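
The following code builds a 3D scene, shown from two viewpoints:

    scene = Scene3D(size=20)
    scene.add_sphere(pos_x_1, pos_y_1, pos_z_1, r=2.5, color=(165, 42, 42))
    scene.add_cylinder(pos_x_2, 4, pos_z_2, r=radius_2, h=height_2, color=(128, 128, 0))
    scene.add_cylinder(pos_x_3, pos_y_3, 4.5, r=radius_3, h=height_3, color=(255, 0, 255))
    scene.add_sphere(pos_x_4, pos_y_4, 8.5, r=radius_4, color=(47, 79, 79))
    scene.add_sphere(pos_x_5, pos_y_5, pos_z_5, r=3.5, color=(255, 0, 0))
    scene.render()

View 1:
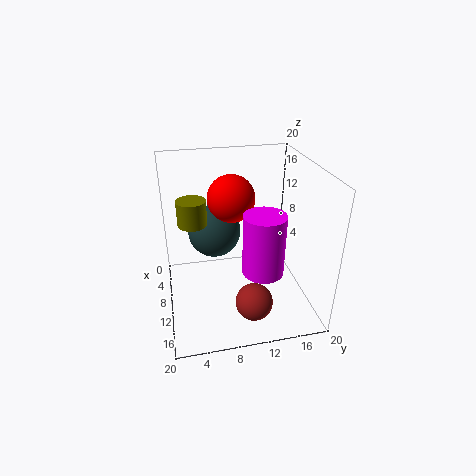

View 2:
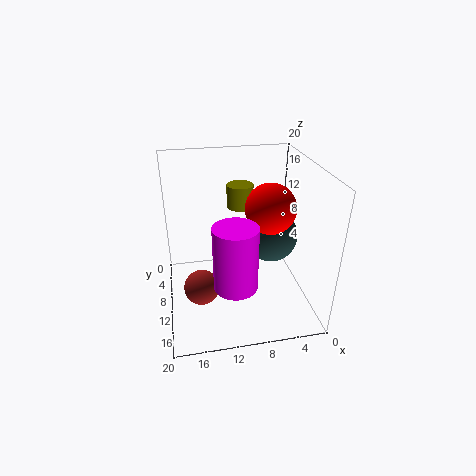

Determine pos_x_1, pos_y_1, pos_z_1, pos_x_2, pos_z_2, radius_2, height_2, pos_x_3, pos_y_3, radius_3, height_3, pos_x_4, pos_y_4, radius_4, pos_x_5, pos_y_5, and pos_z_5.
pos_x_1 = 15.5, pos_y_1 = 11, pos_z_1 = 3, pos_x_2 = 8.5, pos_z_2 = 12, radius_2 = 2, height_2 = 3.5, pos_x_3 = 11, pos_y_3 = 13.5, radius_3 = 3, height_3 = 9, pos_x_4 = 4.5, pos_y_4 = 7.5, radius_4 = 4, pos_x_5 = 5.5, pos_y_5 = 10, pos_z_5 = 14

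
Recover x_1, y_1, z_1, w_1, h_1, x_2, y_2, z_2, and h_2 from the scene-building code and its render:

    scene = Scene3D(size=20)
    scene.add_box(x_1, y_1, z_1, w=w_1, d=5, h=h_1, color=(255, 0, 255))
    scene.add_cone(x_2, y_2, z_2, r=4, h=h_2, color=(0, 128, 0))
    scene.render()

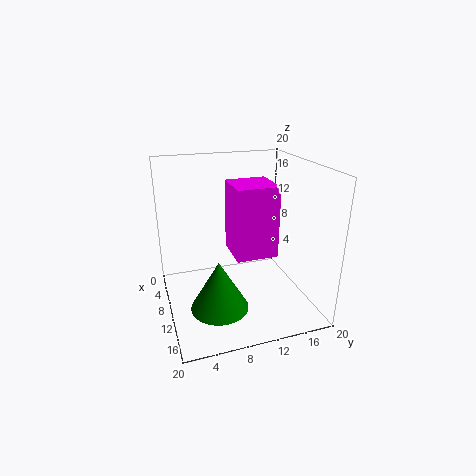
x_1 = 12.5
y_1 = 7.5
z_1 = 10.5
w_1 = 5
h_1 = 8.5
x_2 = 12.5
y_2 = 6.5
z_2 = 1
h_2 = 7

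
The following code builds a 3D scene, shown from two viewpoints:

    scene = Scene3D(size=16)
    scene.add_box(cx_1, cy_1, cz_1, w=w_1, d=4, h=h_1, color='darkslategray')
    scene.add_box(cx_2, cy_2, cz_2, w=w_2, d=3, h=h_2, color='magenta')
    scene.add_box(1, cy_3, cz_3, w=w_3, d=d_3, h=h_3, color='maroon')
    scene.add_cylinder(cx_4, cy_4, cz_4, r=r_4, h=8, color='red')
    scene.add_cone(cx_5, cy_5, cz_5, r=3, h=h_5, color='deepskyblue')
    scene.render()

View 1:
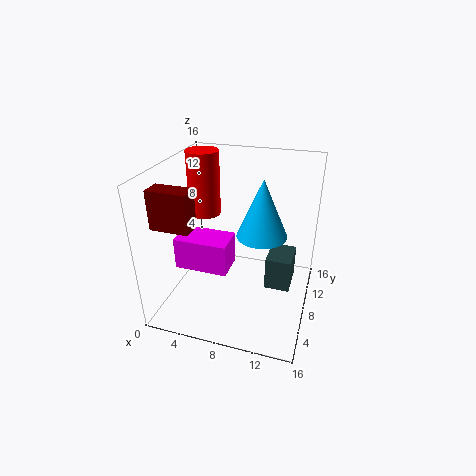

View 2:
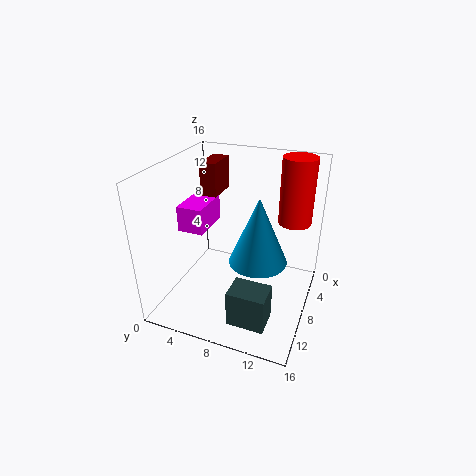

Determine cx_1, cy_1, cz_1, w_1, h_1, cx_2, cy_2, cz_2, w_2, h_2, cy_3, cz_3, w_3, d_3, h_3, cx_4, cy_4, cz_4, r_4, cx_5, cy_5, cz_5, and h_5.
cx_1 = 11; cy_1 = 9; cz_1 = 1; w_1 = 3; h_1 = 4; cx_2 = 4; cy_2 = 1; cz_2 = 8; w_2 = 5; h_2 = 3; cy_3 = 2; cz_3 = 11; w_3 = 4; d_3 = 2; h_3 = 4; cx_4 = 2; cy_4 = 13; cz_4 = 8; r_4 = 2; cx_5 = 10; cy_5 = 11; cz_5 = 7; h_5 = 7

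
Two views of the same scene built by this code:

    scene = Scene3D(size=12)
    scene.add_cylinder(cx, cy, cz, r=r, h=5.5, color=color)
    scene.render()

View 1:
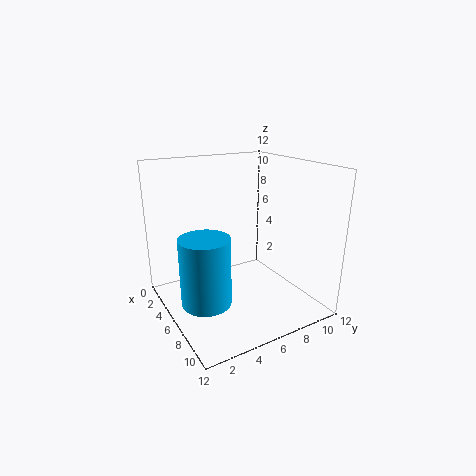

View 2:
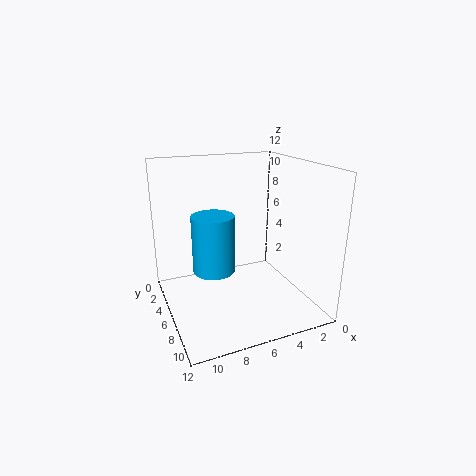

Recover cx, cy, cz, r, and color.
cx = 7
cy = 2.5
cz = 1.5
r = 2
color = 'deepskyblue'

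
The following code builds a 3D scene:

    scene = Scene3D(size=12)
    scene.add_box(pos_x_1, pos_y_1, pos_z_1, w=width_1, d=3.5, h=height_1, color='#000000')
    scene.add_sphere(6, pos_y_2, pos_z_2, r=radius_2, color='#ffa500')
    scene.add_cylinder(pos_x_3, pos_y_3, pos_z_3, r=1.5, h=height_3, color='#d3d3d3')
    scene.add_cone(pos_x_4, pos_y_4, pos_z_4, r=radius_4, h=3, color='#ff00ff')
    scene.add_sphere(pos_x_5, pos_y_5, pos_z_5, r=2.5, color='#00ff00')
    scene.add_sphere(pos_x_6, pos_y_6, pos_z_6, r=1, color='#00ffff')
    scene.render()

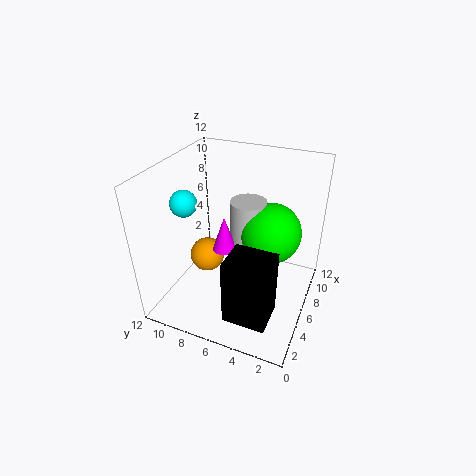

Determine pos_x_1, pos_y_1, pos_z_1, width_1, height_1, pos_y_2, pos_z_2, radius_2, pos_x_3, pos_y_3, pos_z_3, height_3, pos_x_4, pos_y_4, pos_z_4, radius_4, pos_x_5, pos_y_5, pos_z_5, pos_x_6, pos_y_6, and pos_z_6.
pos_x_1 = 1.5; pos_y_1 = 2; pos_z_1 = 1; width_1 = 3; height_1 = 5.5; pos_y_2 = 9; pos_z_2 = 3.5; radius_2 = 1.5; pos_x_3 = 7; pos_y_3 = 5.5; pos_z_3 = 4.5; height_3 = 4.5; pos_x_4 = 5.5; pos_y_4 = 7; pos_z_4 = 5; radius_4 = 1; pos_x_5 = 7; pos_y_5 = 3.5; pos_z_5 = 6.5; pos_x_6 = 3; pos_y_6 = 9; pos_z_6 = 10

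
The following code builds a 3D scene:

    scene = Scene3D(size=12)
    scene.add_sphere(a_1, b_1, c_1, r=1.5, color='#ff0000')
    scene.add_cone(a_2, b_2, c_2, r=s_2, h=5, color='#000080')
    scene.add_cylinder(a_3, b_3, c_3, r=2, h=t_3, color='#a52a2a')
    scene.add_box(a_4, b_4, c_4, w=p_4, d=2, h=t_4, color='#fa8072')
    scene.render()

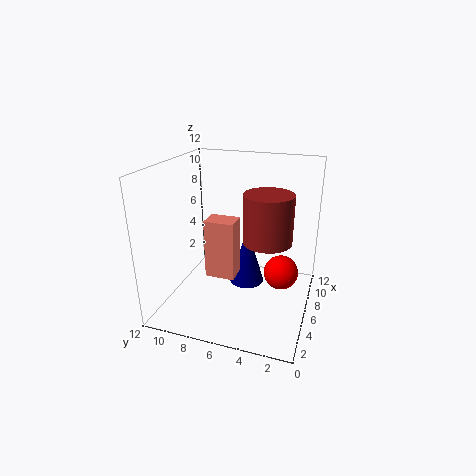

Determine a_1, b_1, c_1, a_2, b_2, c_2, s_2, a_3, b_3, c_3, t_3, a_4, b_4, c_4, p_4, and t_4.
a_1 = 7.5
b_1 = 2.5
c_1 = 2.5
a_2 = 7
b_2 = 5.5
c_2 = 1.5
s_2 = 1.5
a_3 = 6
b_3 = 3.5
c_3 = 6
t_3 = 4
a_4 = 0.5
b_4 = 4.5
c_4 = 5.5
p_4 = 1.5
t_4 = 4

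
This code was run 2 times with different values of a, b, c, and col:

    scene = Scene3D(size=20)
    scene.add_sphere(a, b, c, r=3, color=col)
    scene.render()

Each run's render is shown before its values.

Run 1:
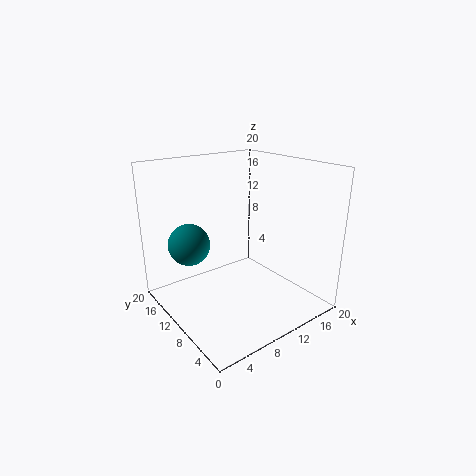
a = 5, b = 15, c = 8.5, col = 'teal'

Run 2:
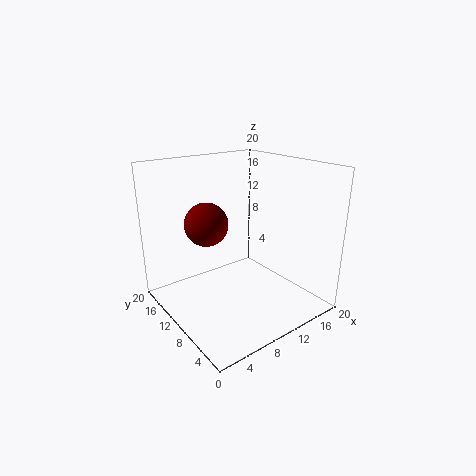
a = 6.5, b = 12.5, c = 12, col = 'maroon'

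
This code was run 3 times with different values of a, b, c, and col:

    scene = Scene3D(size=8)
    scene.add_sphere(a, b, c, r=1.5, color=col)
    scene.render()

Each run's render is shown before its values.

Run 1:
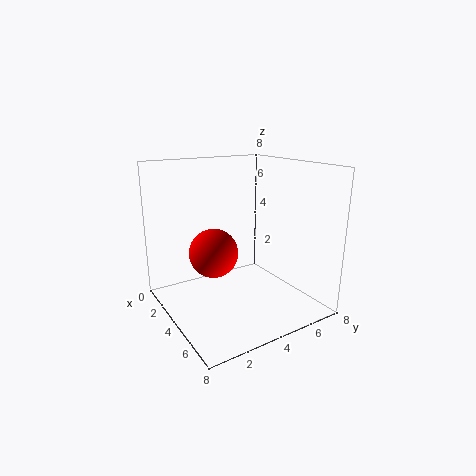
a = 2; b = 3.5; c = 2.5; col = 'red'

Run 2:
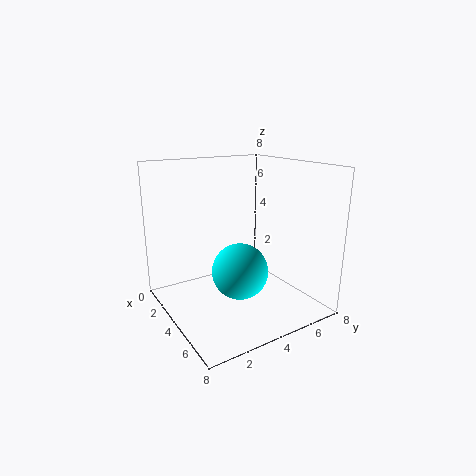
a = 5; b = 3.5; c = 2.5; col = 'cyan'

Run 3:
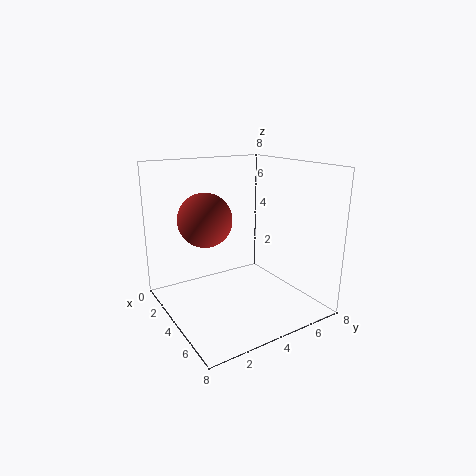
a = 3; b = 2.5; c = 5; col = 'brown'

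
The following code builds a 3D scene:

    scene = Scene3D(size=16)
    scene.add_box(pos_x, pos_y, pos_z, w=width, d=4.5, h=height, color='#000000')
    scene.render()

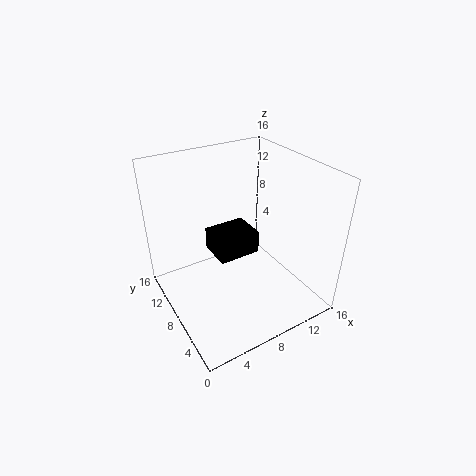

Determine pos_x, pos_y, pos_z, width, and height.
pos_x = 7.5
pos_y = 11
pos_z = 2.5
width = 5.5
height = 3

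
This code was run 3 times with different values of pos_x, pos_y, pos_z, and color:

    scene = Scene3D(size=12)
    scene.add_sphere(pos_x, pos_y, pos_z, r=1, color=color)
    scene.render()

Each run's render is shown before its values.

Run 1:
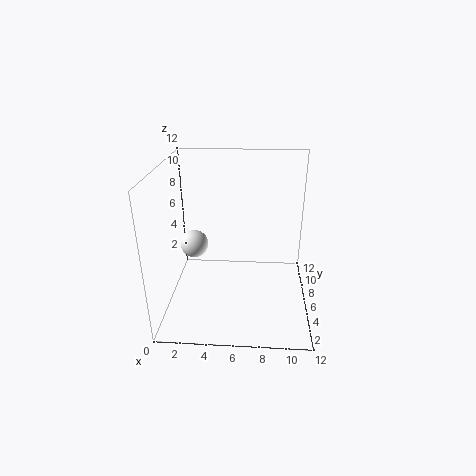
pos_x = 3
pos_y = 3
pos_z = 7
color = 'white'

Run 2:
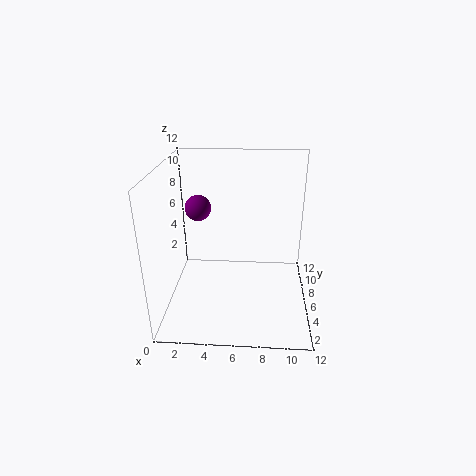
pos_x = 3
pos_y = 5
pos_z = 9
color = 'purple'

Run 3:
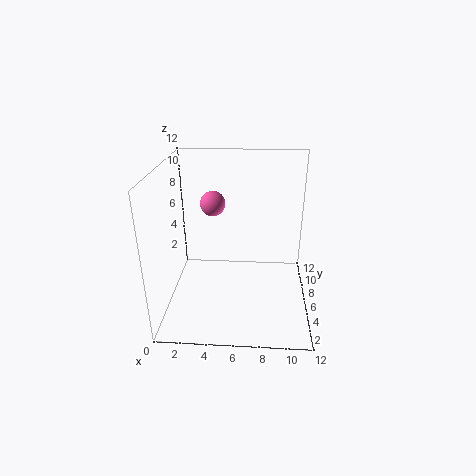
pos_x = 4
pos_y = 6
pos_z = 9
color = 'hotpink'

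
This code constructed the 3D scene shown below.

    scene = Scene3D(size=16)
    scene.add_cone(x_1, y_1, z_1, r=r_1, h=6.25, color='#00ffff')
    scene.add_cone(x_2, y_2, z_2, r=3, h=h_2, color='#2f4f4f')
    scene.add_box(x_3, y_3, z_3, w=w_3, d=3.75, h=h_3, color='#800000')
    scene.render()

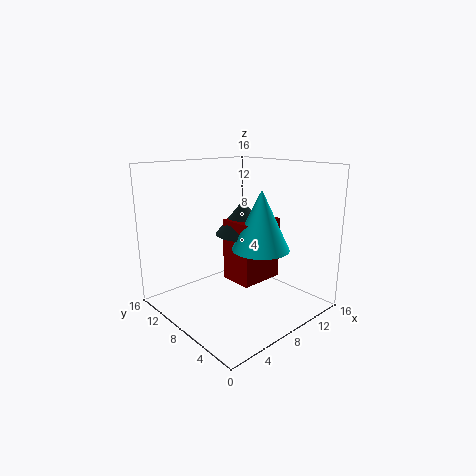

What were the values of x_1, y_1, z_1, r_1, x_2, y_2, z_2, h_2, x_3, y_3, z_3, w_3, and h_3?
x_1 = 8.25
y_1 = 4.75
z_1 = 7.5
r_1 = 3
x_2 = 8.5
y_2 = 7.75
z_2 = 8.5
h_2 = 3.75
x_3 = 6.5
y_3 = 5
z_3 = 3.5
w_3 = 5
h_3 = 6.75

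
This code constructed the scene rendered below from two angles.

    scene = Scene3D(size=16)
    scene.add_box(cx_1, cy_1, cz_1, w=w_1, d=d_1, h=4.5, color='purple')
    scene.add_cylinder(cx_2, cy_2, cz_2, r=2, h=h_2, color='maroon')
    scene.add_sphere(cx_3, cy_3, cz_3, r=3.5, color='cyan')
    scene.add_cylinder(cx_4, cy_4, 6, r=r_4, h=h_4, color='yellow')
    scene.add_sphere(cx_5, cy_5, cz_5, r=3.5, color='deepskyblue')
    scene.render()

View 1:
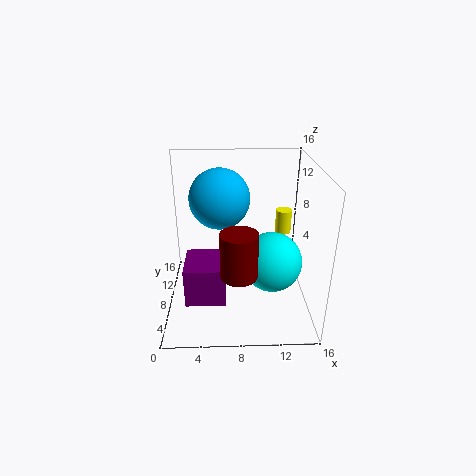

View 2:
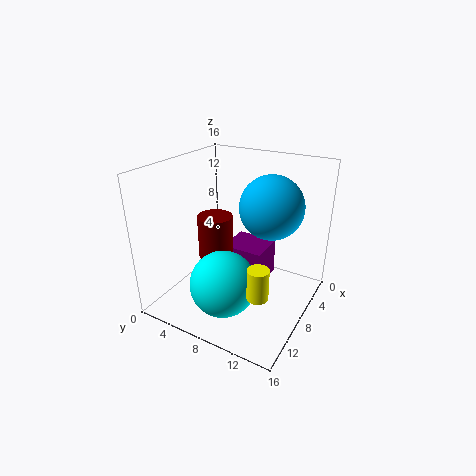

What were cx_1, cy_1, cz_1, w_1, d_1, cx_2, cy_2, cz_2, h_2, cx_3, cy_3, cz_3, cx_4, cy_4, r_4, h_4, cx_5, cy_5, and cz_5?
cx_1 = 2; cy_1 = 5; cz_1 = 1; w_1 = 4.5; d_1 = 5; cx_2 = 8; cy_2 = 5; cz_2 = 5; h_2 = 5; cx_3 = 12; cy_3 = 8.5; cz_3 = 4.5; cx_4 = 14; cy_4 = 13.5; r_4 = 1; h_4 = 3; cx_5 = 6; cy_5 = 11; cz_5 = 11.5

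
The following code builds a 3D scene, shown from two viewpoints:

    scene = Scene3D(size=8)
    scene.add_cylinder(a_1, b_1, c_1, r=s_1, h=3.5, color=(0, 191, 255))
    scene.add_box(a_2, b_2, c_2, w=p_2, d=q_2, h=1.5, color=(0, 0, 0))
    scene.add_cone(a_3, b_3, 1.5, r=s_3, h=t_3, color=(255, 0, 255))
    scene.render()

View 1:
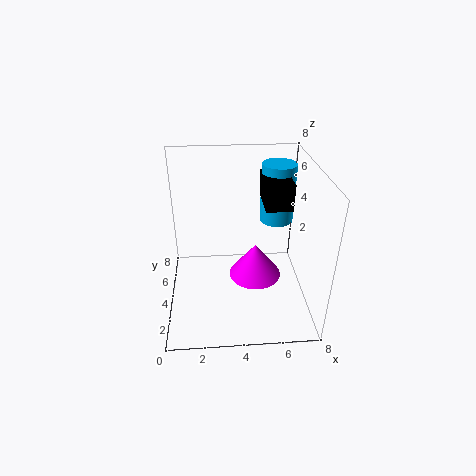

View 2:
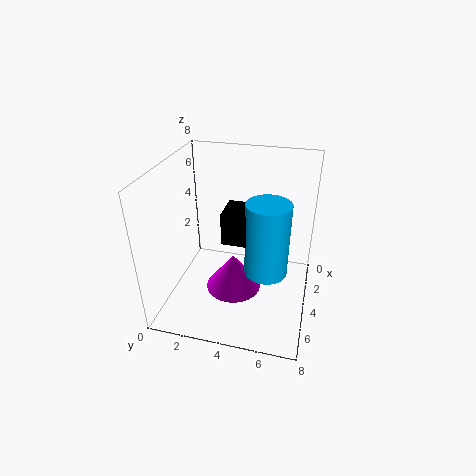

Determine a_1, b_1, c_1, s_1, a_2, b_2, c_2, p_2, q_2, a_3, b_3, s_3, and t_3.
a_1 = 6.5, b_1 = 6, c_1 = 4, s_1 = 1, a_2 = 5.5, b_2 = 4, c_2 = 5.5, p_2 = 1.5, q_2 = 2.5, a_3 = 5, b_3 = 4, s_3 = 1.5, t_3 = 2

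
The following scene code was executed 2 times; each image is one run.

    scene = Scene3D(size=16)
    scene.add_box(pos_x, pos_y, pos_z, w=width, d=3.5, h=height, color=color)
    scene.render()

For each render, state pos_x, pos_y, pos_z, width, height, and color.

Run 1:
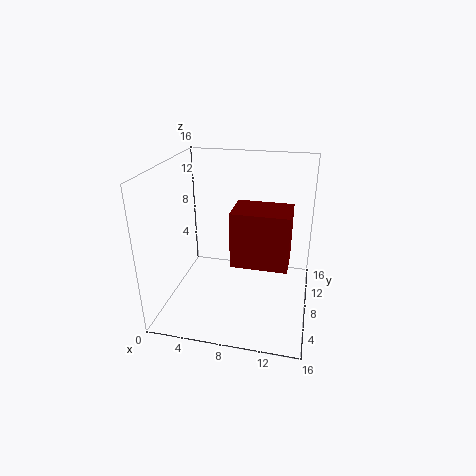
pos_x = 9
pos_y = 0.5
pos_z = 9
width = 5
height = 5
color = 'maroon'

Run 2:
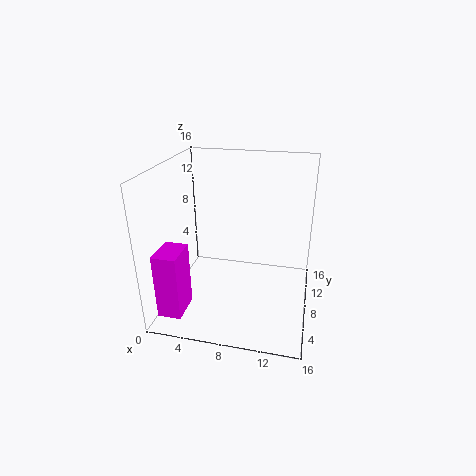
pos_x = 1
pos_y = 1
pos_z = 1.5
width = 2.5
height = 7
color = 'magenta'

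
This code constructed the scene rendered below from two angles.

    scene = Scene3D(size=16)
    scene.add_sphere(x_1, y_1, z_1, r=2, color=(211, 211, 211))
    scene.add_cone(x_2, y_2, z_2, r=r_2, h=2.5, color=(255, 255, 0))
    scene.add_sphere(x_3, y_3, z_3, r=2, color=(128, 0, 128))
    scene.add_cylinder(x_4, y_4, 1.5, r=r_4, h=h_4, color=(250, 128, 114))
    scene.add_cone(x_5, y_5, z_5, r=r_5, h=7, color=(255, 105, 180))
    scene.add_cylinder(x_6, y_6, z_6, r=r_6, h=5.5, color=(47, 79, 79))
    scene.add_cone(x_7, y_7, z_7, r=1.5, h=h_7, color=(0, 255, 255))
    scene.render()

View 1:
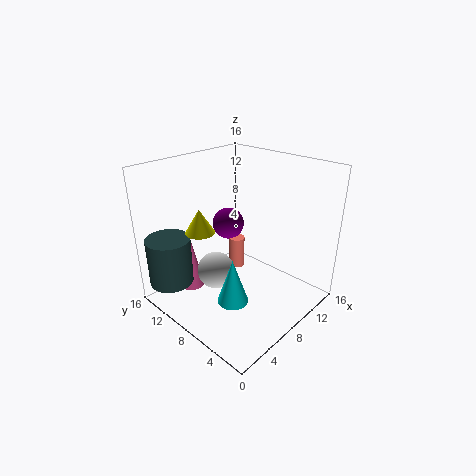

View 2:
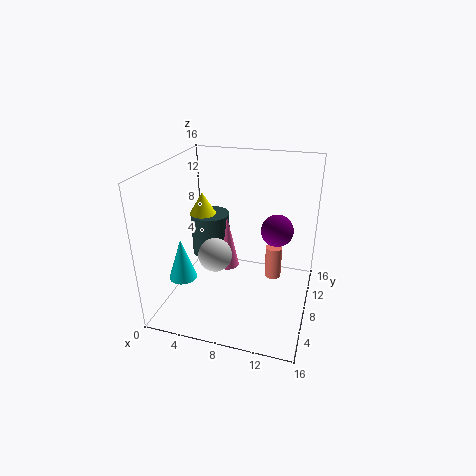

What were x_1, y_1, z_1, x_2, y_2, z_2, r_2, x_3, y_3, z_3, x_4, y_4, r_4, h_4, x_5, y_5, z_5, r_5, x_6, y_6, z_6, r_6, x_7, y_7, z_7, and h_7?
x_1 = 5
y_1 = 8.5
z_1 = 5
x_2 = 3.5
y_2 = 9
z_2 = 10
r_2 = 1.5
x_3 = 11.5
y_3 = 13
z_3 = 7
x_4 = 11.5
y_4 = 11.5
r_4 = 1
h_4 = 4
x_5 = 5
y_5 = 13
z_5 = 1
r_5 = 1.5
x_6 = 2.5
y_6 = 13.5
z_6 = 2.5
r_6 = 2.5
x_7 = 3
y_7 = 4
z_7 = 4.5
h_7 = 4.5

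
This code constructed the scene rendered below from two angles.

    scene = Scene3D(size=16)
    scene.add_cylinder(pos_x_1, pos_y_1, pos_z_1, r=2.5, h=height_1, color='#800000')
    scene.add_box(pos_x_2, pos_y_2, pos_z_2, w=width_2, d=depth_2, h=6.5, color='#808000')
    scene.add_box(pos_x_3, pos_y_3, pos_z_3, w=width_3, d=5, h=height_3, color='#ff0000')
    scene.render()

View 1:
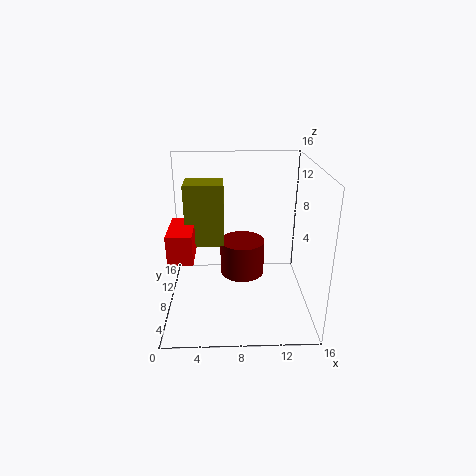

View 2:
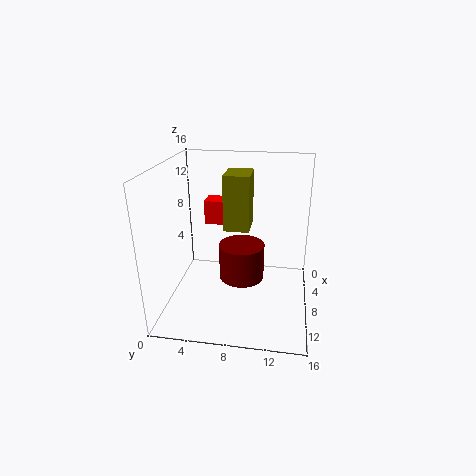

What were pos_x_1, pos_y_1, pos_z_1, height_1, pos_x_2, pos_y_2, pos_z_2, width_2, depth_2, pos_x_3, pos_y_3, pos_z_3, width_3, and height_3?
pos_x_1 = 8.5
pos_y_1 = 8.5
pos_z_1 = 3.5
height_1 = 4
pos_x_2 = 2.5
pos_y_2 = 6
pos_z_2 = 8
width_2 = 4
depth_2 = 3
pos_x_3 = 1
pos_y_3 = 3
pos_z_3 = 7.5
width_3 = 2.5
height_3 = 3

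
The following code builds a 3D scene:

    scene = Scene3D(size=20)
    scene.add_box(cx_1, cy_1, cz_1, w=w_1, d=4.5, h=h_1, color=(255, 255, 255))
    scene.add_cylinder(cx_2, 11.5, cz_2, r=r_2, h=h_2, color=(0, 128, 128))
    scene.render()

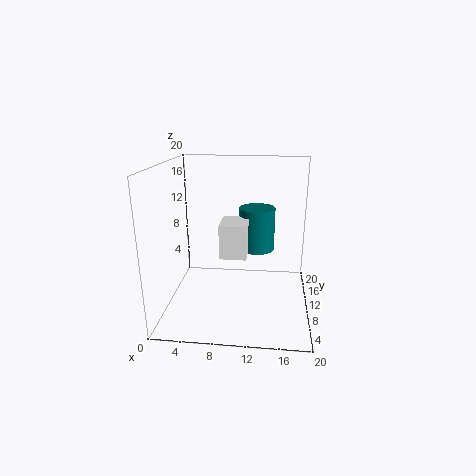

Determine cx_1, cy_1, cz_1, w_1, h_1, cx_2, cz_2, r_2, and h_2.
cx_1 = 8; cy_1 = 6; cz_1 = 8.5; w_1 = 3.5; h_1 = 4.5; cx_2 = 12.5; cz_2 = 8; r_2 = 2.5; h_2 = 6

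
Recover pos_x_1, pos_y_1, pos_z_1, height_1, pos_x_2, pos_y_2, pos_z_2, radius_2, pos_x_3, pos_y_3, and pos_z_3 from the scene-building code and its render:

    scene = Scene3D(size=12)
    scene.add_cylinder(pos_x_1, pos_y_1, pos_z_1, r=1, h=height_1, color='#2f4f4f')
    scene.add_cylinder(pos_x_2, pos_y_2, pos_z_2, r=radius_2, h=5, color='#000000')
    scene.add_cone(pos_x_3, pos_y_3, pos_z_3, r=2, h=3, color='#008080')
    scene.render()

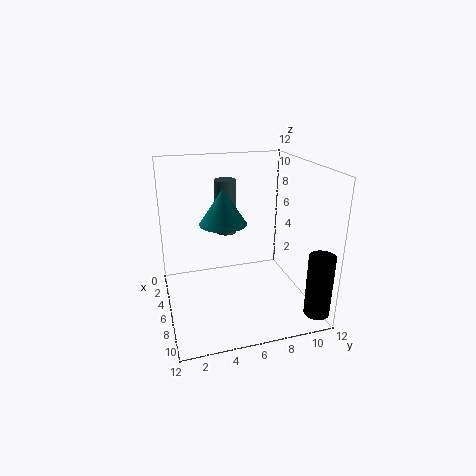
pos_x_1 = 2, pos_y_1 = 6, pos_z_1 = 5, height_1 = 5, pos_x_2 = 11, pos_y_2 = 11, pos_z_2 = 1, radius_2 = 1, pos_x_3 = 5, pos_y_3 = 5, pos_z_3 = 7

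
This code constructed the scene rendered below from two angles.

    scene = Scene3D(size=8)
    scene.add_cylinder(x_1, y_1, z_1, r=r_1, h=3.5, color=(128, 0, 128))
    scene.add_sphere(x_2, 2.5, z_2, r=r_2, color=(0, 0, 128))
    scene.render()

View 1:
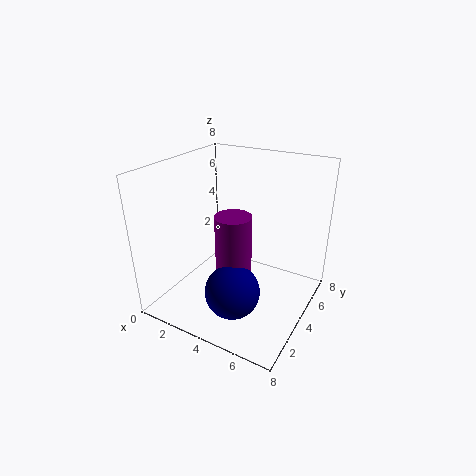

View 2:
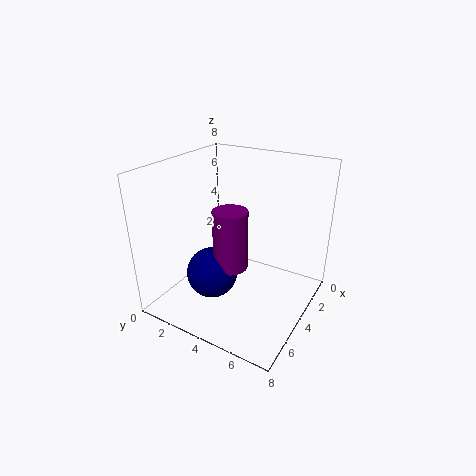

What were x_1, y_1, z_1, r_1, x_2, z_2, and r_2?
x_1 = 4, y_1 = 3.5, z_1 = 2, r_1 = 1, x_2 = 4.5, z_2 = 1.5, r_2 = 1.5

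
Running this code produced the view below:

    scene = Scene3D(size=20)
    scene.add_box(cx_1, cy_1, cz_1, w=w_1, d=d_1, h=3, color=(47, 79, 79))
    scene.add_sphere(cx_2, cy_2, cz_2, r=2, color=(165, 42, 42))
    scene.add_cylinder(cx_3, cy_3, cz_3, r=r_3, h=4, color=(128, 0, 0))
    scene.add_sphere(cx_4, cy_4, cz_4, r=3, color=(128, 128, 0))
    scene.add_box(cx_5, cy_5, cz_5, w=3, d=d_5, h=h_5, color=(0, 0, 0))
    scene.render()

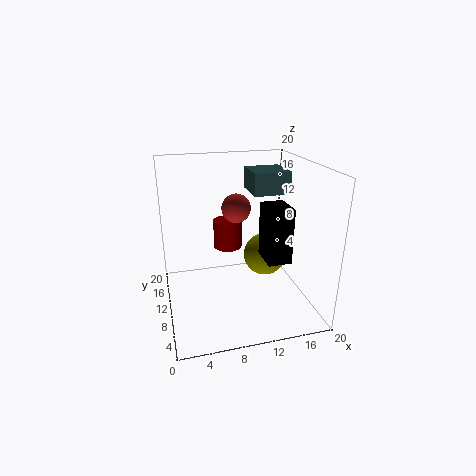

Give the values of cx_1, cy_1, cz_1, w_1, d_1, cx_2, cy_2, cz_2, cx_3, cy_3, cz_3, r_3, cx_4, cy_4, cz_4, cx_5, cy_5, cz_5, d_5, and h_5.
cx_1 = 12, cy_1 = 9, cz_1 = 16, w_1 = 5, d_1 = 5, cx_2 = 10, cy_2 = 11, cz_2 = 14, cx_3 = 9, cy_3 = 12, cz_3 = 8, r_3 = 2, cx_4 = 14, cy_4 = 10, cz_4 = 7, cx_5 = 12, cy_5 = 3, cz_5 = 9, d_5 = 4, h_5 = 7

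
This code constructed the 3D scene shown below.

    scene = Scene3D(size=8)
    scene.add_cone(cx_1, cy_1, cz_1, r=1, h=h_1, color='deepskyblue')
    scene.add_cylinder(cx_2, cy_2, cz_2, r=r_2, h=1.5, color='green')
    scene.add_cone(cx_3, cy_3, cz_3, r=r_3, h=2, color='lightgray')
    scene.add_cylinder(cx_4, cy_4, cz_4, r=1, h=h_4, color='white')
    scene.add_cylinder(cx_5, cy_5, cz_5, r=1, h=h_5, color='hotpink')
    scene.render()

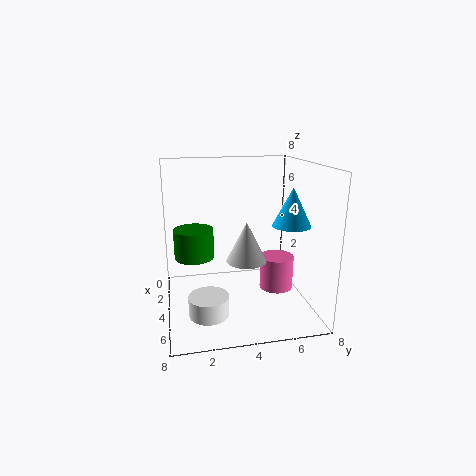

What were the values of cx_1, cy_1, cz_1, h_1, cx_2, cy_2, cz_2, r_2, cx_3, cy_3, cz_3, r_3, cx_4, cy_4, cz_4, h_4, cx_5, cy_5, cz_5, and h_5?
cx_1 = 5.5, cy_1 = 6.5, cz_1 = 5, h_1 = 2, cx_2 = 5, cy_2 = 1.5, cz_2 = 3.5, r_2 = 1, cx_3 = 6, cy_3 = 4, cz_3 = 3.5, r_3 = 1, cx_4 = 6.5, cy_4 = 2, cz_4 = 1, h_4 = 1, cx_5 = 3.5, cy_5 = 6.5, cz_5 = 0.5, h_5 = 2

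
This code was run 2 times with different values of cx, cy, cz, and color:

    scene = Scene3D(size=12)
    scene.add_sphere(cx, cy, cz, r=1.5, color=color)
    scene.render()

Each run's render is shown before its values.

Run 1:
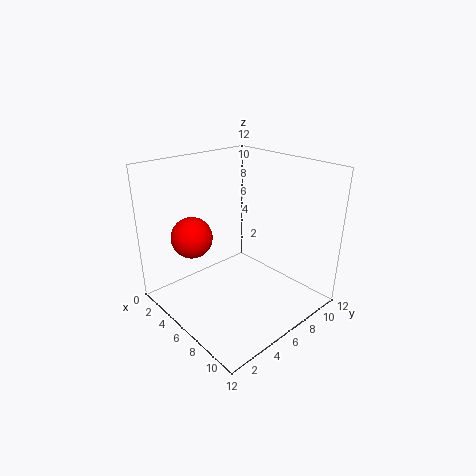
cx = 6, cy = 1.5, cz = 7.5, color = 'red'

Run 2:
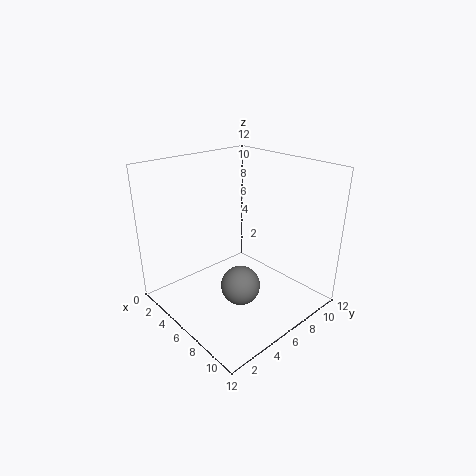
cx = 8.5, cy = 4, cz = 3.5, color = 'gray'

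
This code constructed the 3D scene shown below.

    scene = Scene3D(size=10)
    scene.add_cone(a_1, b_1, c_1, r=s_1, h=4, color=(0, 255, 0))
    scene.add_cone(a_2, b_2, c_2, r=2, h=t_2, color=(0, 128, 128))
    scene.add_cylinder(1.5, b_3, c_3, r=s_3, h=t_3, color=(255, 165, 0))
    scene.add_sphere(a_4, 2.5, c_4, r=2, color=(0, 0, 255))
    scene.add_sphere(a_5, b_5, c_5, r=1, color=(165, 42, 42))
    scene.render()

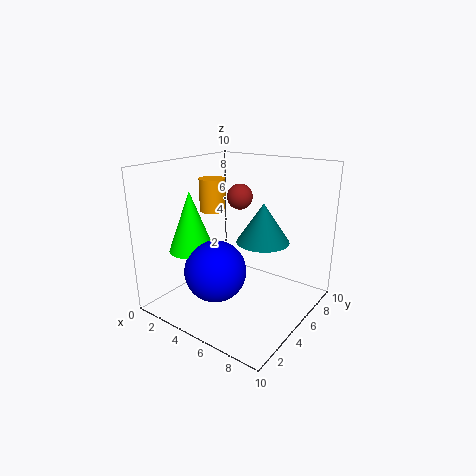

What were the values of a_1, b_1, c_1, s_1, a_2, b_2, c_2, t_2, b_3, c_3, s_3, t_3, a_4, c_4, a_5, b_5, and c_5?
a_1 = 3; b_1 = 2.5; c_1 = 4.5; s_1 = 1.5; a_2 = 5.5; b_2 = 7.5; c_2 = 4; t_2 = 3; b_3 = 6.5; c_3 = 6; s_3 = 1; t_3 = 2.5; a_4 = 5; c_4 = 3.5; a_5 = 3; b_5 = 8; c_5 = 7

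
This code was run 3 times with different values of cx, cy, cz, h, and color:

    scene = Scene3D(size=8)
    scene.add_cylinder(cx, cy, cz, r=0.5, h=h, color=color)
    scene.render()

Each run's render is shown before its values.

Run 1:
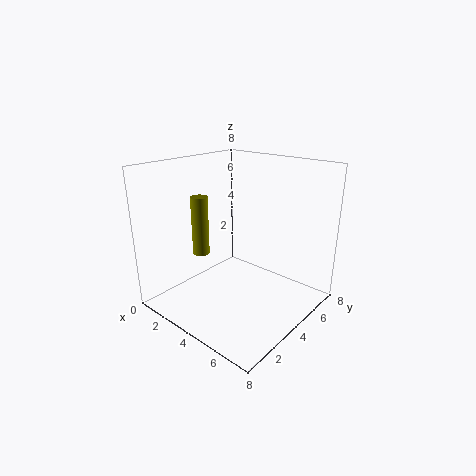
cx = 1.5, cy = 3.5, cz = 2.5, h = 3.5, color = 'olive'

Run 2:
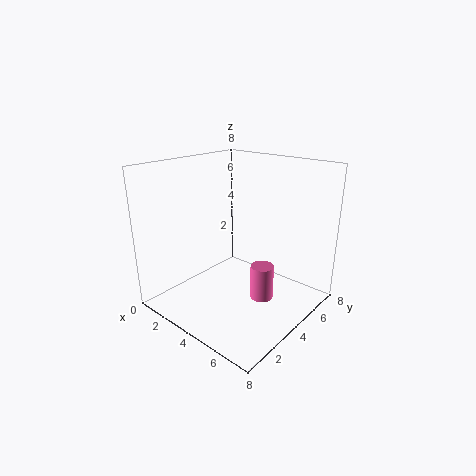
cx = 7.5, cy = 1.5, cz = 3, h = 1.5, color = 'hotpink'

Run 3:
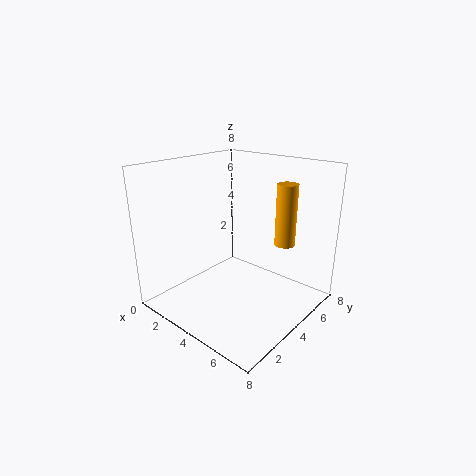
cx = 7, cy = 4, cz = 4.5, h = 3, color = 'orange'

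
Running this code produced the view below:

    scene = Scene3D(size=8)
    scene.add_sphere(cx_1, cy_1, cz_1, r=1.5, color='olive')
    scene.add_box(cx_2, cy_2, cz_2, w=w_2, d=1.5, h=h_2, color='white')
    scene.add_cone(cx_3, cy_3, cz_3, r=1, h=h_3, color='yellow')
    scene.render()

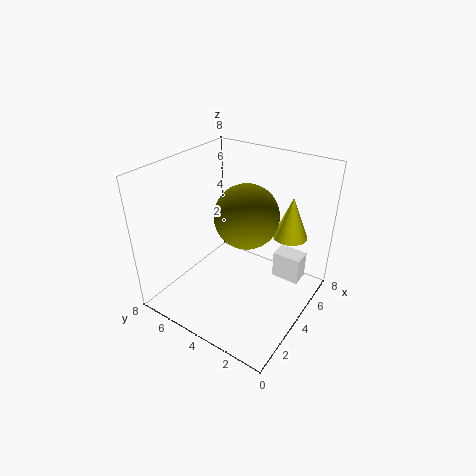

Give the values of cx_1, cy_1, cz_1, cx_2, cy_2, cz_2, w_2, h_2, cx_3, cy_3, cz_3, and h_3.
cx_1 = 2.5, cy_1 = 2.5, cz_1 = 6.5, cx_2 = 4.5, cy_2 = 0.5, cz_2 = 2, w_2 = 1, h_2 = 1.5, cx_3 = 6.5, cy_3 = 2, cz_3 = 3.5, h_3 = 2.5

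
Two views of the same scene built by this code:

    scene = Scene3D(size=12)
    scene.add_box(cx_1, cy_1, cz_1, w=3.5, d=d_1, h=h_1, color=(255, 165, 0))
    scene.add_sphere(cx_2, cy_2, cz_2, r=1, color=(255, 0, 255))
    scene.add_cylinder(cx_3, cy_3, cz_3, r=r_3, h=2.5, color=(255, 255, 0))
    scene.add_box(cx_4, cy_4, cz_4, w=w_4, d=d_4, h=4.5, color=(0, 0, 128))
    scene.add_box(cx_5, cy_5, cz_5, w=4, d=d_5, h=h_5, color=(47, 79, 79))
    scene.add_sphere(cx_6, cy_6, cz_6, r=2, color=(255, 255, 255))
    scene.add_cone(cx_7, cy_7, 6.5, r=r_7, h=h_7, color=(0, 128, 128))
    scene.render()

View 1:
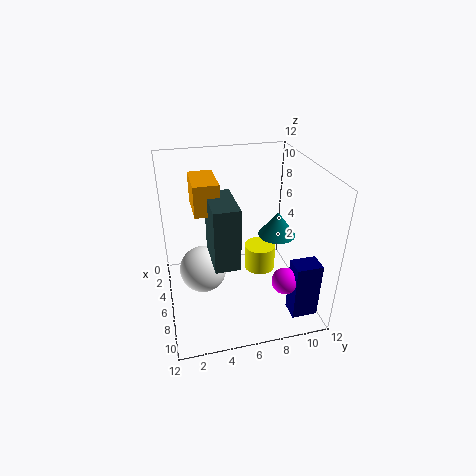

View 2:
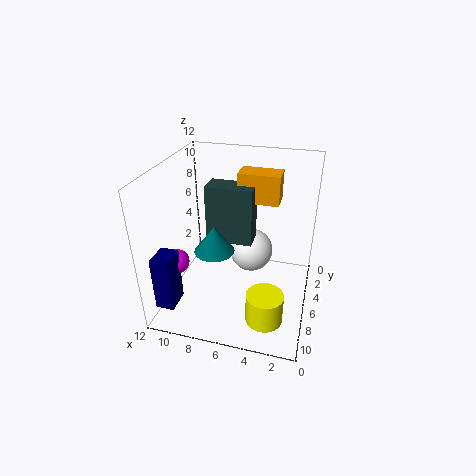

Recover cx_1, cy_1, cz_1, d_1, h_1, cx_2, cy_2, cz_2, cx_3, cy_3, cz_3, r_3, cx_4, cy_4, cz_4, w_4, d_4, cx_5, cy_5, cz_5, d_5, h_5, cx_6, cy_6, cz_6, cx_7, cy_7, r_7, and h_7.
cx_1 = 3
cy_1 = 2.5
cz_1 = 8.5
d_1 = 2
h_1 = 2.5
cx_2 = 10.5
cy_2 = 8.5
cz_2 = 4.5
cx_3 = 3
cy_3 = 9
cz_3 = 0.5
r_3 = 1.5
cx_4 = 10
cy_4 = 9
cz_4 = 1.5
w_4 = 1.5
d_4 = 2
cx_5 = 5
cy_5 = 3.5
cz_5 = 5
d_5 = 2
h_5 = 5
cx_6 = 5.5
cy_6 = 3
cz_6 = 3
cx_7 = 7
cy_7 = 9
r_7 = 1.5
h_7 = 2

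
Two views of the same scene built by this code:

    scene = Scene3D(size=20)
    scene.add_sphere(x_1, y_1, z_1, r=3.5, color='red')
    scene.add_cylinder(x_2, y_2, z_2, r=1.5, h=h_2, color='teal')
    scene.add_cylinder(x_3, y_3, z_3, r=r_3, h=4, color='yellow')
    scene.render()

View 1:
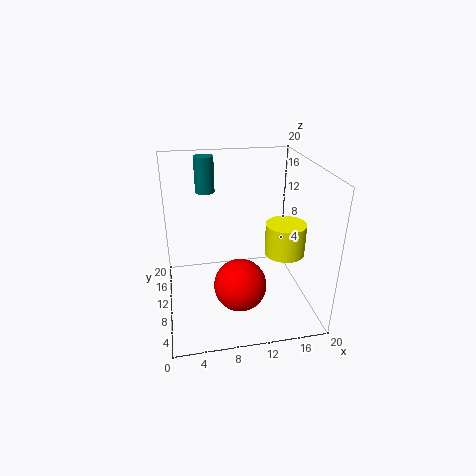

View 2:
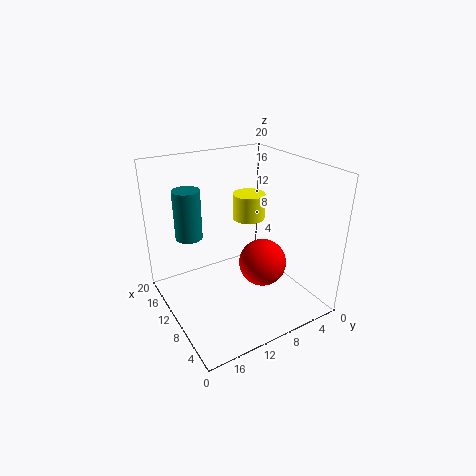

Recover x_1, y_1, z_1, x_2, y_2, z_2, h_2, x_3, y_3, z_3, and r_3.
x_1 = 9.5, y_1 = 6, z_1 = 5, x_2 = 6.5, y_2 = 18.5, z_2 = 14, h_2 = 5.5, x_3 = 15, y_3 = 5, z_3 = 10, r_3 = 2.5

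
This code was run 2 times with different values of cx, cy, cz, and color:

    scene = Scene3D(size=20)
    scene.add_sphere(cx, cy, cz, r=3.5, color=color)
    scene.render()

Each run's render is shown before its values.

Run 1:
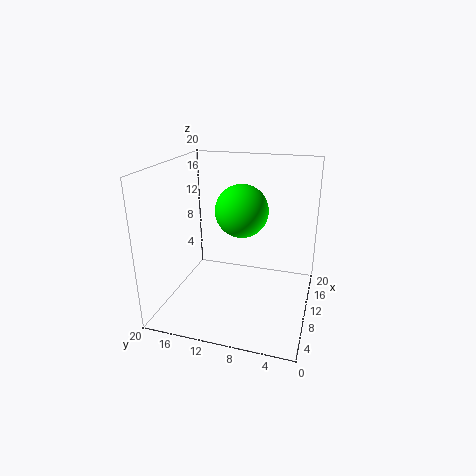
cx = 9.25
cy = 9.25
cz = 14.25
color = 'lime'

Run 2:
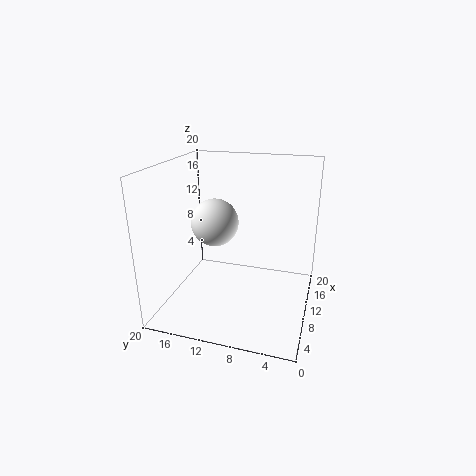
cx = 12.25
cy = 14.25
cz = 11
color = 'white'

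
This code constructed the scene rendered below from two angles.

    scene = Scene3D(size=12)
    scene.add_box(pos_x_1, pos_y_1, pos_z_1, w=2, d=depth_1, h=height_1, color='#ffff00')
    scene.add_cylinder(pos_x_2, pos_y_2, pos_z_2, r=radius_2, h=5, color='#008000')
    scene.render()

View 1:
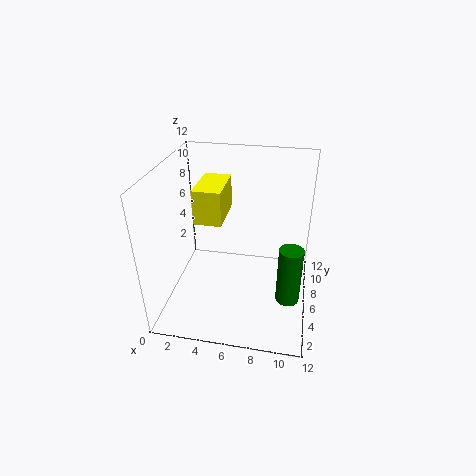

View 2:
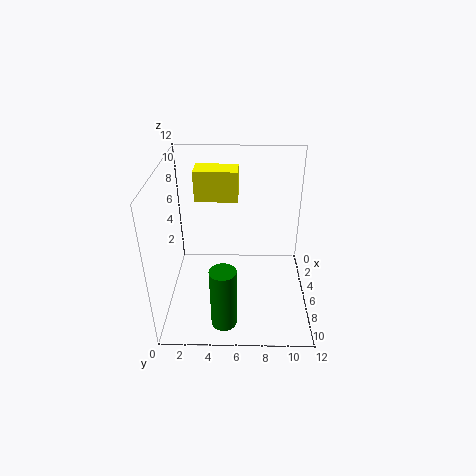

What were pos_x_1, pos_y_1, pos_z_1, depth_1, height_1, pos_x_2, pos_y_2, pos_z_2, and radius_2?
pos_x_1 = 3.5
pos_y_1 = 2.5
pos_z_1 = 9
depth_1 = 3.5
height_1 = 2.5
pos_x_2 = 10.5
pos_y_2 = 5
pos_z_2 = 1
radius_2 = 1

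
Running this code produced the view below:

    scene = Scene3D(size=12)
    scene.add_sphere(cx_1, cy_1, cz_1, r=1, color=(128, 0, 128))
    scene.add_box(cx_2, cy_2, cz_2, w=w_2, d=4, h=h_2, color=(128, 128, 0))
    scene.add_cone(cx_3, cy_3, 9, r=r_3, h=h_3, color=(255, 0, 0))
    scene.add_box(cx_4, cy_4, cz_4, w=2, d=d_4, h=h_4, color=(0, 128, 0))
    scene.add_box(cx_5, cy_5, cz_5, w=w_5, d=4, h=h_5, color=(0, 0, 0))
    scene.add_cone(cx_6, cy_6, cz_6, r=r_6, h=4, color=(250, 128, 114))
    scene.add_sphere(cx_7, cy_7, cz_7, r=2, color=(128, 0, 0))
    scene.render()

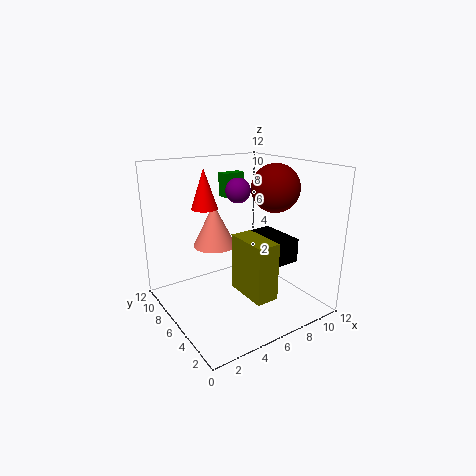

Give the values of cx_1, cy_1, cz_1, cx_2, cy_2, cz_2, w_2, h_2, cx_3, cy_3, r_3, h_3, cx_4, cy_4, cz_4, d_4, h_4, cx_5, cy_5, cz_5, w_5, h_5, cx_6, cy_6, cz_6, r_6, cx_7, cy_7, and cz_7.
cx_1 = 6
cy_1 = 6
cz_1 = 10
cx_2 = 6
cy_2 = 3
cz_2 = 1
w_2 = 2
h_2 = 5
cx_3 = 3
cy_3 = 6
r_3 = 1
h_3 = 3
cx_4 = 6
cy_4 = 8
cz_4 = 9
d_4 = 1
h_4 = 2
cx_5 = 8
cy_5 = 3
cz_5 = 4
w_5 = 2
h_5 = 2
cx_6 = 6
cy_6 = 10
cz_6 = 4
r_6 = 2
cx_7 = 9
cy_7 = 5
cz_7 = 10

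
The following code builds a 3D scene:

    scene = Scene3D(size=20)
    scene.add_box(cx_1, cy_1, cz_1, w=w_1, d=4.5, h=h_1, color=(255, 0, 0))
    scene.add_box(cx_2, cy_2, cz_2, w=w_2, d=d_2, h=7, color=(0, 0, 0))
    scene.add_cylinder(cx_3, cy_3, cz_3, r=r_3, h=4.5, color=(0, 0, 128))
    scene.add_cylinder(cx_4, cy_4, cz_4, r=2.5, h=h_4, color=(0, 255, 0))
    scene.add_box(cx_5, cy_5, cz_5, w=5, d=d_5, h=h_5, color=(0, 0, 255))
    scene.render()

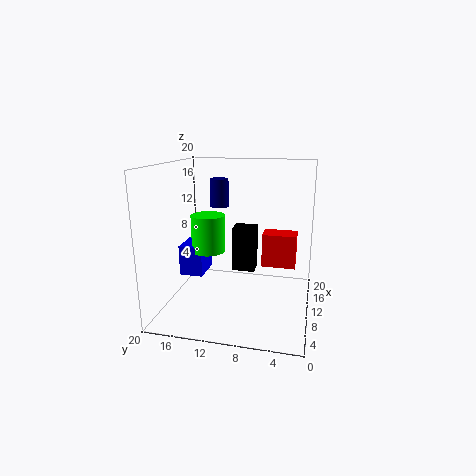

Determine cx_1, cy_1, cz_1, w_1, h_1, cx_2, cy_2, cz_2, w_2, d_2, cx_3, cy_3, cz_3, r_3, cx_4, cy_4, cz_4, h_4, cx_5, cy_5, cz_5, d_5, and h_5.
cx_1 = 9; cy_1 = 2; cz_1 = 6.5; w_1 = 3; h_1 = 4.5; cx_2 = 14.5; cy_2 = 8.5; cz_2 = 3; w_2 = 3; d_2 = 3.5; cx_3 = 18; cy_3 = 15; cz_3 = 12.5; r_3 = 1.5; cx_4 = 12; cy_4 = 15; cz_4 = 7; h_4 = 5.5; cx_5 = 10; cy_5 = 15.5; cz_5 = 3.5; d_5 = 3.5; h_5 = 4.5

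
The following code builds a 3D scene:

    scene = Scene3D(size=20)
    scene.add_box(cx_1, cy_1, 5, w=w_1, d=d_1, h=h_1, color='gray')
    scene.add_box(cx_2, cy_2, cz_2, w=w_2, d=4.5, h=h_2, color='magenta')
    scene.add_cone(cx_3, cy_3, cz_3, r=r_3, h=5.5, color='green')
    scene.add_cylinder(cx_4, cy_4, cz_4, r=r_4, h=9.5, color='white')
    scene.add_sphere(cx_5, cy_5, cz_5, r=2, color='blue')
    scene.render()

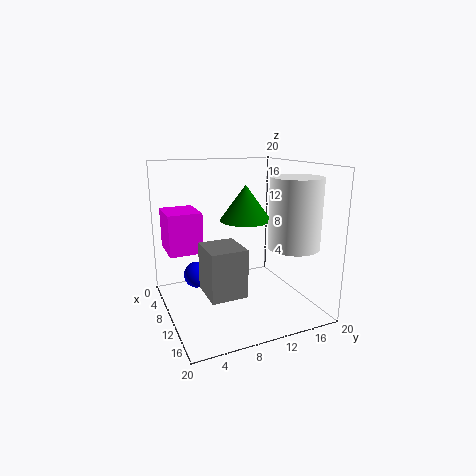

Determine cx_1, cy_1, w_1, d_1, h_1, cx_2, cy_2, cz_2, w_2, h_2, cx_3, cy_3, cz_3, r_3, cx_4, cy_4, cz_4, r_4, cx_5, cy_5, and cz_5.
cx_1 = 12.5; cy_1 = 3.5; w_1 = 5; d_1 = 4.5; h_1 = 6; cx_2 = 4.5; cy_2 = 0.5; cz_2 = 8.5; w_2 = 5.5; h_2 = 5.5; cx_3 = 5; cy_3 = 13.5; cz_3 = 11; r_3 = 4; cx_4 = 14; cy_4 = 16.5; cz_4 = 9; r_4 = 3.5; cx_5 = 4.5; cy_5 = 5.5; cz_5 = 3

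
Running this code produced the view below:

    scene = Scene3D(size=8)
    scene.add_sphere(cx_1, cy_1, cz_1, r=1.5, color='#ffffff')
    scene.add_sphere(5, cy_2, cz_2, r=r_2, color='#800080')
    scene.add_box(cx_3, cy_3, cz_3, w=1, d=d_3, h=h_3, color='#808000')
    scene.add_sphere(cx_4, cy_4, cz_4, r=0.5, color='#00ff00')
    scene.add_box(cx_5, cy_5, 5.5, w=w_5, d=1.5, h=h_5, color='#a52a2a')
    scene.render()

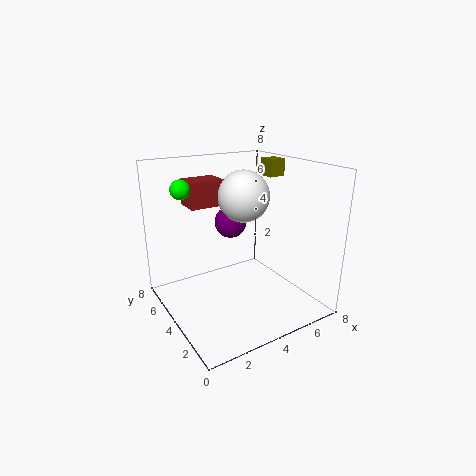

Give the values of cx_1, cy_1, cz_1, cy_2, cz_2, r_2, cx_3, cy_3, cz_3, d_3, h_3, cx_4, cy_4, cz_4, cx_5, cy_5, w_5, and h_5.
cx_1 = 5
cy_1 = 5
cz_1 = 6
cy_2 = 6.5
cz_2 = 4
r_2 = 1
cx_3 = 6.5
cy_3 = 4.5
cz_3 = 7
d_3 = 1
h_3 = 1
cx_4 = 1
cy_4 = 4.5
cz_4 = 7
cx_5 = 2
cy_5 = 5.5
w_5 = 2
h_5 = 1.5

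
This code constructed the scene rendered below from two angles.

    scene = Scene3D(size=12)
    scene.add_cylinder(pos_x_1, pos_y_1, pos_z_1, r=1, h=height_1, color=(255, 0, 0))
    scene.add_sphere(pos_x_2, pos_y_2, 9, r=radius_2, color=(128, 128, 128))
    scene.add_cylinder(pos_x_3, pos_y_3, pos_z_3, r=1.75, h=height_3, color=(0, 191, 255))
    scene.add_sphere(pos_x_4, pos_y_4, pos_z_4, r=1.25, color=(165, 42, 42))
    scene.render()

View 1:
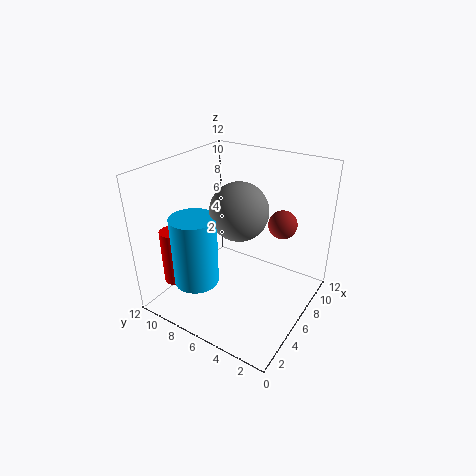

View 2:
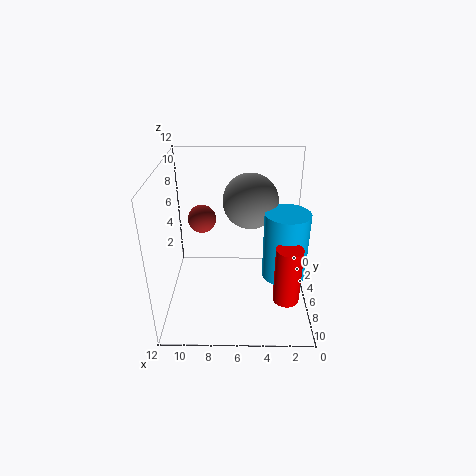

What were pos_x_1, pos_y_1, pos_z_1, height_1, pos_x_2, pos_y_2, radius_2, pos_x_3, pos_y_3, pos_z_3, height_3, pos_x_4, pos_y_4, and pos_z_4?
pos_x_1 = 2.25
pos_y_1 = 9.75
pos_z_1 = 2.75
height_1 = 4.5
pos_x_2 = 5
pos_y_2 = 5.25
radius_2 = 2.25
pos_x_3 = 2.25
pos_y_3 = 7.5
pos_z_3 = 3.5
height_3 = 5.5
pos_x_4 = 9.25
pos_y_4 = 3.5
pos_z_4 = 6.5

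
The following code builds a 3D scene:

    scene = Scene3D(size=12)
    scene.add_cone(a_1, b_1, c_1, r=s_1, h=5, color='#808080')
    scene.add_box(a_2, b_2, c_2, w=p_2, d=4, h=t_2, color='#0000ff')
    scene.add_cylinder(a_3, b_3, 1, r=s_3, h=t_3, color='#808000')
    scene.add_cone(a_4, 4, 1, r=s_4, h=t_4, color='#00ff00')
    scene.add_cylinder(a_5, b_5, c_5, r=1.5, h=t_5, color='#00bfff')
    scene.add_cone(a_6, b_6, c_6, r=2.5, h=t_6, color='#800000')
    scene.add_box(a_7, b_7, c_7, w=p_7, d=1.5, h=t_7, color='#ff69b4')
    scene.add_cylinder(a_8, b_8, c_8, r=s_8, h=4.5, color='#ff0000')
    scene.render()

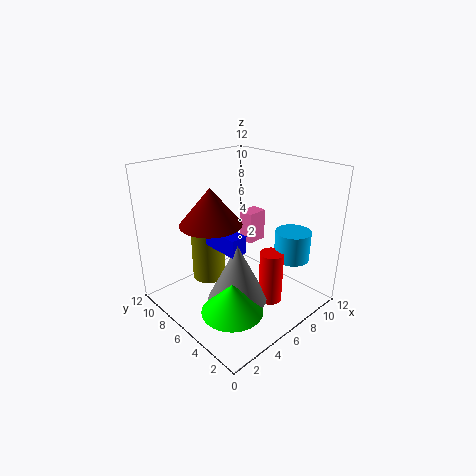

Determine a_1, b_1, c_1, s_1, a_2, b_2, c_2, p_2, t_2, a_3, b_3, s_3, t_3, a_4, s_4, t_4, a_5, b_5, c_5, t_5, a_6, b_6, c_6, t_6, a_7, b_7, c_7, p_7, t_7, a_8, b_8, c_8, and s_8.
a_1 = 5, b_1 = 5, c_1 = 1, s_1 = 2.5, a_2 = 4.5, b_2 = 5, c_2 = 5, p_2 = 1.5, t_2 = 1.5, a_3 = 5.5, b_3 = 9.5, s_3 = 1.5, t_3 = 5, a_4 = 3.5, s_4 = 2.5, t_4 = 2.5, a_5 = 9.5, b_5 = 3, c_5 = 4, t_5 = 2.5, a_6 = 4, b_6 = 7, c_6 = 7.5, t_6 = 3, a_7 = 9.5, b_7 = 8, c_7 = 3.5, p_7 = 2, t_7 = 3, a_8 = 7.5, b_8 = 3.5, c_8 = 0.5, s_8 = 1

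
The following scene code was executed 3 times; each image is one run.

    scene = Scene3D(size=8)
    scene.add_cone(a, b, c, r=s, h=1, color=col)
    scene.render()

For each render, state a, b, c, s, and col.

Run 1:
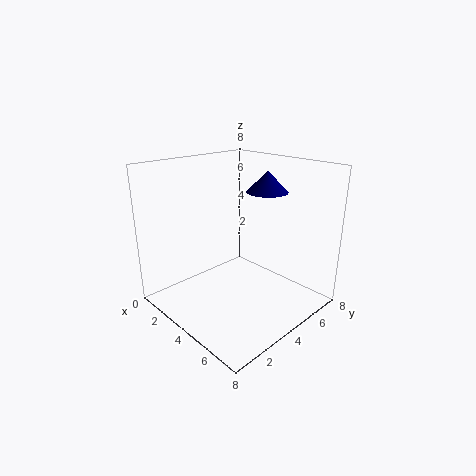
a = 6, b = 4, c = 7, s = 1, col = 'navy'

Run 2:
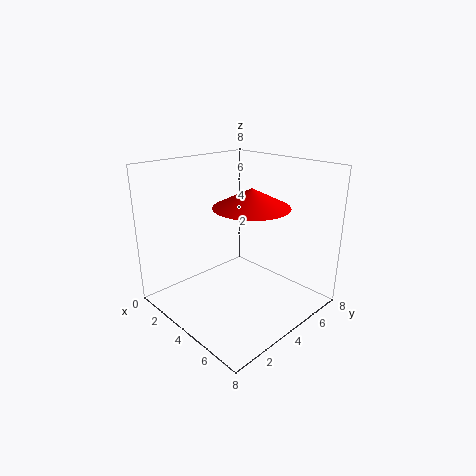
a = 5, b = 4, c = 6, s = 2, col = 'red'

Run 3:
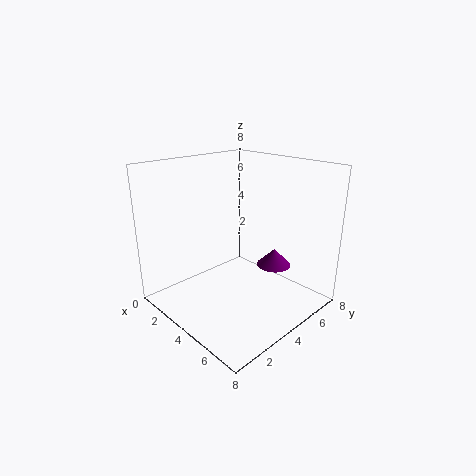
a = 5, b = 6, c = 2, s = 1, col = 'purple'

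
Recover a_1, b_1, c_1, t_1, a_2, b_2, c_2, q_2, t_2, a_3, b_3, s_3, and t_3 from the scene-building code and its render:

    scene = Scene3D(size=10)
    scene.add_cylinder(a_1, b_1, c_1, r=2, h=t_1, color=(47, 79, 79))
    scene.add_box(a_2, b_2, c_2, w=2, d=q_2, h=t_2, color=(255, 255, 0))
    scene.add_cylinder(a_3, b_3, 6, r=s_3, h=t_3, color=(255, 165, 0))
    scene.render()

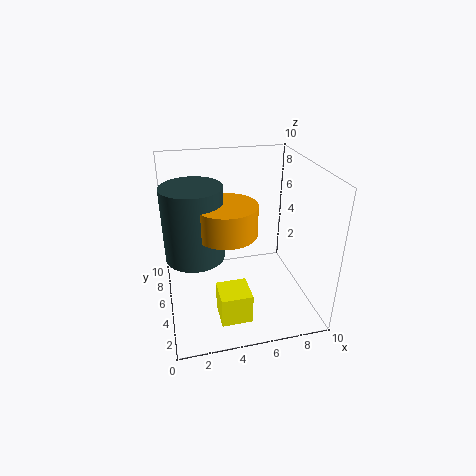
a_1 = 2, b_1 = 5, c_1 = 4, t_1 = 5, a_2 = 3, b_2 = 1, c_2 = 1, q_2 = 2, t_2 = 2, a_3 = 4, b_3 = 4, s_3 = 2, t_3 = 2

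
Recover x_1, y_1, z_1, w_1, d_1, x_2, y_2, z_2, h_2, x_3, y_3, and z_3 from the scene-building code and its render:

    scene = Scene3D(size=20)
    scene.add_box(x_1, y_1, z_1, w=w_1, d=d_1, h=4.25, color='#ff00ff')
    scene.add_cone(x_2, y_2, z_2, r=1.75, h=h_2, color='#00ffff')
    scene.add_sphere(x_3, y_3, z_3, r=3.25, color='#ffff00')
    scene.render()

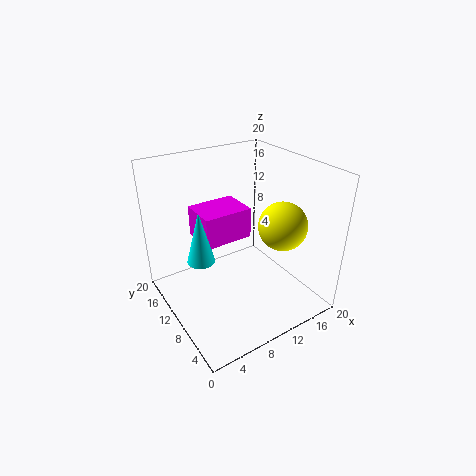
x_1 = 5, y_1 = 9.5, z_1 = 10, w_1 = 6.75, d_1 = 5.25, x_2 = 3.5, y_2 = 8.5, z_2 = 9.5, h_2 = 6.75, x_3 = 14.25, y_3 = 5.75, z_3 = 12.5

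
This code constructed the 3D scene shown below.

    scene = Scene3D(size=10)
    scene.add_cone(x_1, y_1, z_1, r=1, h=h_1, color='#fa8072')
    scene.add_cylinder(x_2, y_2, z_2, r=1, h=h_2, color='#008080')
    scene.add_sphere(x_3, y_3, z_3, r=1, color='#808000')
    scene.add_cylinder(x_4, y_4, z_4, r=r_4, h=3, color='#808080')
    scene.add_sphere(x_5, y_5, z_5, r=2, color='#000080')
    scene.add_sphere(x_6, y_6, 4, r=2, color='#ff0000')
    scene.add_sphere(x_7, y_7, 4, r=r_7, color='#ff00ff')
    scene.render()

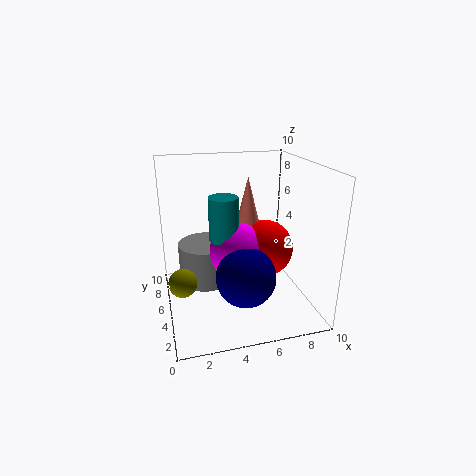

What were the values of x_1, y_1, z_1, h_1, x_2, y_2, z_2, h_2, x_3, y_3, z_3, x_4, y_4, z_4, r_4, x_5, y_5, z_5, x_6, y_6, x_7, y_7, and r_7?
x_1 = 6, y_1 = 6, z_1 = 5, h_1 = 4, x_2 = 4, y_2 = 5, z_2 = 5, h_2 = 3, x_3 = 1, y_3 = 5, z_3 = 2, x_4 = 3, y_4 = 7, z_4 = 1, r_4 = 2, x_5 = 5, y_5 = 3, z_5 = 3, x_6 = 7, y_6 = 5, x_7 = 5, y_7 = 5, r_7 = 2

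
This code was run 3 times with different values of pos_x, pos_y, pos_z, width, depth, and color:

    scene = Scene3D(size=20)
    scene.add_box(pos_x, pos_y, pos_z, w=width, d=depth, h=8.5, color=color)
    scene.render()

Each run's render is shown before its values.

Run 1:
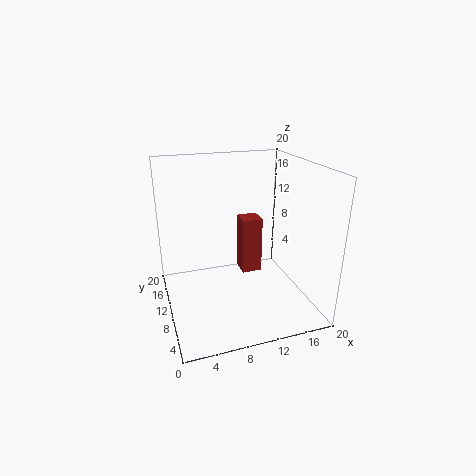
pos_x = 11.5; pos_y = 12; pos_z = 3; width = 3; depth = 3; color = 'brown'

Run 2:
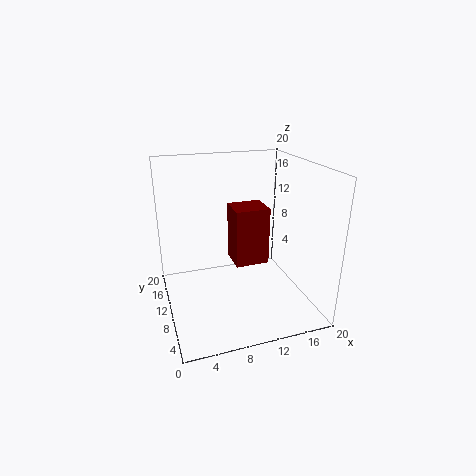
pos_x = 10; pos_y = 10.5; pos_z = 5; width = 5; depth = 4.5; color = 'maroon'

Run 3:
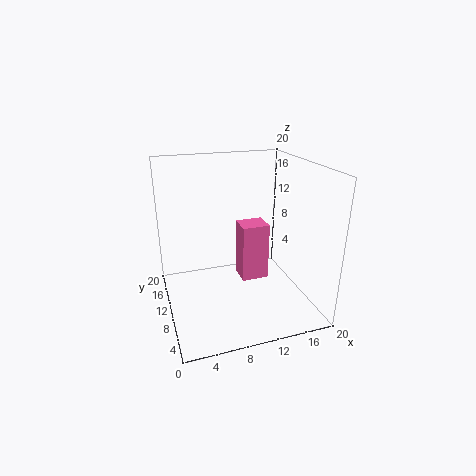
pos_x = 11; pos_y = 10.5; pos_z = 2.5; width = 4; depth = 3.5; color = 'hotpink'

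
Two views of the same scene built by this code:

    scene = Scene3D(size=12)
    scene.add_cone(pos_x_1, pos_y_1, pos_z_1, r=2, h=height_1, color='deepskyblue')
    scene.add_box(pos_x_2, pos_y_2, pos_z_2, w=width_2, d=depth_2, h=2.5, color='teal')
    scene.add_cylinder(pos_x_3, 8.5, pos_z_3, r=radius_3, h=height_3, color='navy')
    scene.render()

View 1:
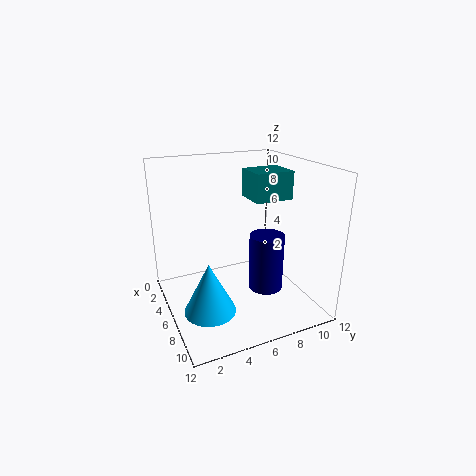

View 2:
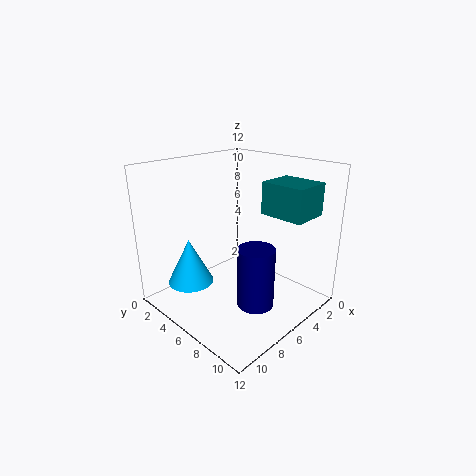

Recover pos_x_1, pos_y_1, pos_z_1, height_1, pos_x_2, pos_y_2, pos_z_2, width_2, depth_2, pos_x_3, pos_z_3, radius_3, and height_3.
pos_x_1 = 8.5
pos_y_1 = 2.5
pos_z_1 = 1.5
height_1 = 4
pos_x_2 = 2.5
pos_y_2 = 8
pos_z_2 = 8.5
width_2 = 3
depth_2 = 3.5
pos_x_3 = 6.5
pos_z_3 = 1
radius_3 = 1.5
height_3 = 5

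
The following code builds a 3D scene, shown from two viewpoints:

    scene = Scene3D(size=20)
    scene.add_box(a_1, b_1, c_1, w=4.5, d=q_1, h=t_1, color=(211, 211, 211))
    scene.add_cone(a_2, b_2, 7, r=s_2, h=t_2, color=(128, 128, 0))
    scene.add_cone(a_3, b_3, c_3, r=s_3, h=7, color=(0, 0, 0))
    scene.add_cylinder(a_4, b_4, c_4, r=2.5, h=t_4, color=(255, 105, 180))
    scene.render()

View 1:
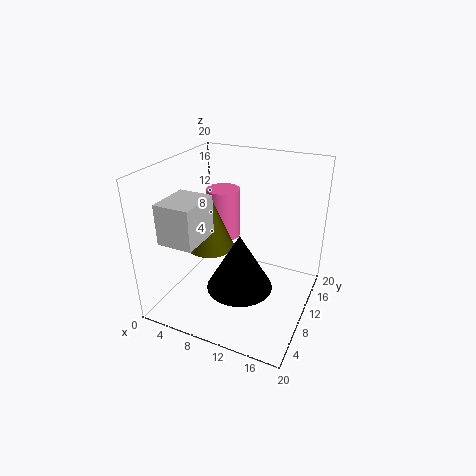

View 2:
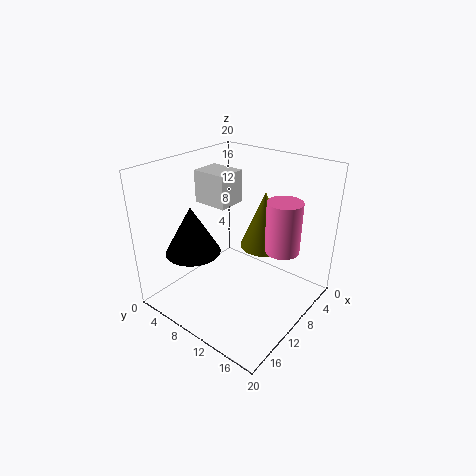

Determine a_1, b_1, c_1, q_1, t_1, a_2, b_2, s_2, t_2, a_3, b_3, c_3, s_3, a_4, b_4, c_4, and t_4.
a_1 = 4; b_1 = 0.5; c_1 = 12.5; q_1 = 5.5; t_1 = 5; a_2 = 5; b_2 = 11; s_2 = 3.5; t_2 = 8.5; a_3 = 13; b_3 = 4; c_3 = 7; s_3 = 4; a_4 = 5.5; b_4 = 14.5; c_4 = 7.5; t_4 = 7.5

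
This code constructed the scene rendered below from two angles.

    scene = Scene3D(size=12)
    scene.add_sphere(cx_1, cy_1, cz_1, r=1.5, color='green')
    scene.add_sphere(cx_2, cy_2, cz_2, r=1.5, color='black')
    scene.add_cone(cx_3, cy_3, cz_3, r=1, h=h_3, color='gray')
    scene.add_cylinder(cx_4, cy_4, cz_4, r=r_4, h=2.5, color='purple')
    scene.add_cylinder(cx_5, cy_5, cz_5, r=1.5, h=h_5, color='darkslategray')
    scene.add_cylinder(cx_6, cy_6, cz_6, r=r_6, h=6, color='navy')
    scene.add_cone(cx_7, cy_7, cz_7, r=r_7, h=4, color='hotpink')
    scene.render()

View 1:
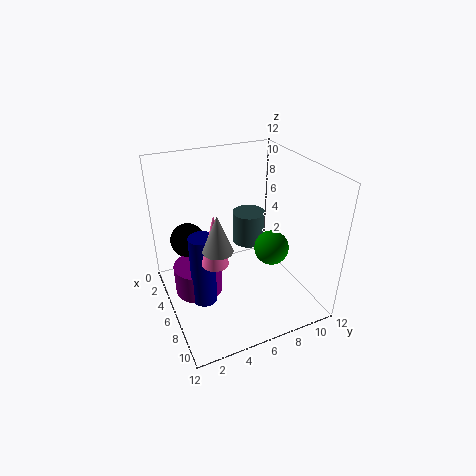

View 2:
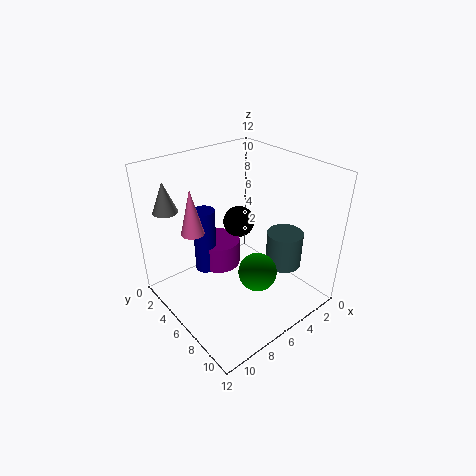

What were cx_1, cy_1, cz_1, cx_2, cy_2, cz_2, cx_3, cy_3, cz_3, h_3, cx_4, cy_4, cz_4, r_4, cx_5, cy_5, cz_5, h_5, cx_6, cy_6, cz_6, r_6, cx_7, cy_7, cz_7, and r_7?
cx_1 = 6.5
cy_1 = 9
cz_1 = 4.5
cx_2 = 3
cy_2 = 2.5
cz_2 = 5
cx_3 = 10.5
cy_3 = 2.5
cz_3 = 8.5
h_3 = 2.5
cx_4 = 5.5
cy_4 = 2.5
cz_4 = 1.5
r_4 = 2
cx_5 = 3
cy_5 = 8.5
cz_5 = 3.5
h_5 = 3
cx_6 = 7
cy_6 = 2.5
cz_6 = 1.5
r_6 = 1
cx_7 = 8.5
cy_7 = 3
cz_7 = 6
r_7 = 1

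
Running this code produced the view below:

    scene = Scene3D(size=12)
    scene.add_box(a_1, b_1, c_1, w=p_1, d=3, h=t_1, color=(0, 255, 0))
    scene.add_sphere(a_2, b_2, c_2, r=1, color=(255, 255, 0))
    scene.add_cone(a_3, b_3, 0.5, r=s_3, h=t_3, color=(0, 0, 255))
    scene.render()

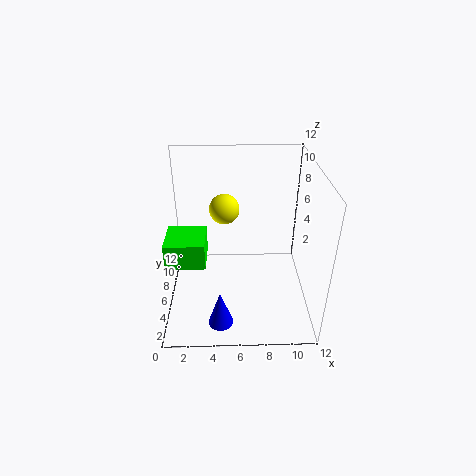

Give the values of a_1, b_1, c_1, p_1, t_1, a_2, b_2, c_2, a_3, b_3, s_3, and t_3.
a_1 = 0.5
b_1 = 2.5
c_1 = 5.5
p_1 = 3
t_1 = 2
a_2 = 5
b_2 = 2.5
c_2 = 10.5
a_3 = 4.5
b_3 = 2
s_3 = 1
t_3 = 3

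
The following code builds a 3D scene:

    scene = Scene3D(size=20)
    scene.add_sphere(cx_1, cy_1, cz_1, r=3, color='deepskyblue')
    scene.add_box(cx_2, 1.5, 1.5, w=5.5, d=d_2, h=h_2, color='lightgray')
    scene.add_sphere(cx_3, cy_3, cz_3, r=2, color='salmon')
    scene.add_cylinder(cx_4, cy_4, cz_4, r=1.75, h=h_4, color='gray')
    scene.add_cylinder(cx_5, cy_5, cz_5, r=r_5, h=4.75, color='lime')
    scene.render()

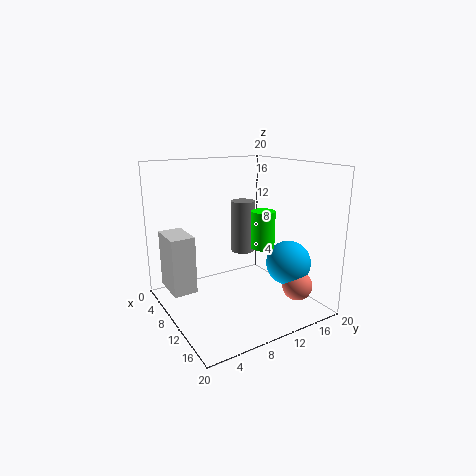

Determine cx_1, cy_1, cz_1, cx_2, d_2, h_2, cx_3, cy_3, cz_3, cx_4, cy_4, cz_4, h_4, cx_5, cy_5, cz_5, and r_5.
cx_1 = 15
cy_1 = 15
cz_1 = 7
cx_2 = 1.25
d_2 = 3.5
h_2 = 8.5
cx_3 = 16.75
cy_3 = 15.25
cz_3 = 4.25
cx_4 = 6.5
cy_4 = 13
cz_4 = 6.5
h_4 = 7.75
cx_5 = 14.75
cy_5 = 10.75
cz_5 = 10
r_5 = 1.5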